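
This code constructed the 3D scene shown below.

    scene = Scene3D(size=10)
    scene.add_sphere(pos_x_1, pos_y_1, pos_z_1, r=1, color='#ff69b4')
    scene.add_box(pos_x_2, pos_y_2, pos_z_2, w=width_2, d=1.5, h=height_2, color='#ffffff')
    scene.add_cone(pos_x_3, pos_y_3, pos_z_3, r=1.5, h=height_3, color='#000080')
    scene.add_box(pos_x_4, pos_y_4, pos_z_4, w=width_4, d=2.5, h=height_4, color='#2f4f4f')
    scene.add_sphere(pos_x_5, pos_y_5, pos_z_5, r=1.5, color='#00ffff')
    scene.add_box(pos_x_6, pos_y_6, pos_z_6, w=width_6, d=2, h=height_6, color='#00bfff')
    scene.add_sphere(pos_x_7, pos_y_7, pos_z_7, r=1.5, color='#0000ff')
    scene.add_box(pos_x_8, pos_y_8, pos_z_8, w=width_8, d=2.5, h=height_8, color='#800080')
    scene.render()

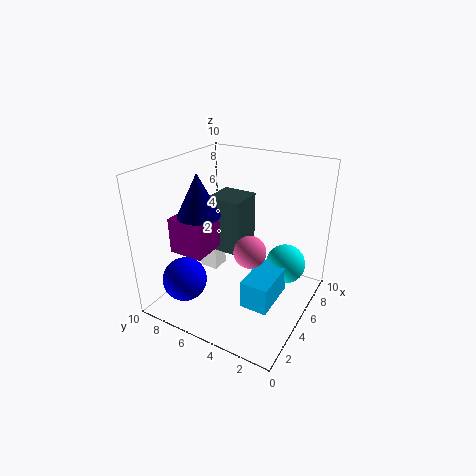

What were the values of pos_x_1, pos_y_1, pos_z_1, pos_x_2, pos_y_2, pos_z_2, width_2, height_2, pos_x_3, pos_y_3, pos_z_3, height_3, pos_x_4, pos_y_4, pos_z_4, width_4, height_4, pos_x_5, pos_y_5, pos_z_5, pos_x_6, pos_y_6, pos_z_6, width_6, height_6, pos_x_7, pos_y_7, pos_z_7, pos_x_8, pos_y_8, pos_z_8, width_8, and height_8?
pos_x_1 = 3, pos_y_1 = 3, pos_z_1 = 5.5, pos_x_2 = 6.5, pos_y_2 = 8, pos_z_2 = 0.5, width_2 = 1.5, height_2 = 2.5, pos_x_3 = 4, pos_y_3 = 7.5, pos_z_3 = 6.5, height_3 = 3, pos_x_4 = 5, pos_y_4 = 5, pos_z_4 = 3.5, width_4 = 2.5, height_4 = 4, pos_x_5 = 8, pos_y_5 = 2.5, pos_z_5 = 2, pos_x_6 = 3.5, pos_y_6 = 2, pos_z_6 = 0.5, width_6 = 3.5, height_6 = 2, pos_x_7 = 2, pos_y_7 = 7.5, pos_z_7 = 2.5, pos_x_8 = 2.5, pos_y_8 = 6.5, pos_z_8 = 4, width_8 = 3, height_8 = 2.5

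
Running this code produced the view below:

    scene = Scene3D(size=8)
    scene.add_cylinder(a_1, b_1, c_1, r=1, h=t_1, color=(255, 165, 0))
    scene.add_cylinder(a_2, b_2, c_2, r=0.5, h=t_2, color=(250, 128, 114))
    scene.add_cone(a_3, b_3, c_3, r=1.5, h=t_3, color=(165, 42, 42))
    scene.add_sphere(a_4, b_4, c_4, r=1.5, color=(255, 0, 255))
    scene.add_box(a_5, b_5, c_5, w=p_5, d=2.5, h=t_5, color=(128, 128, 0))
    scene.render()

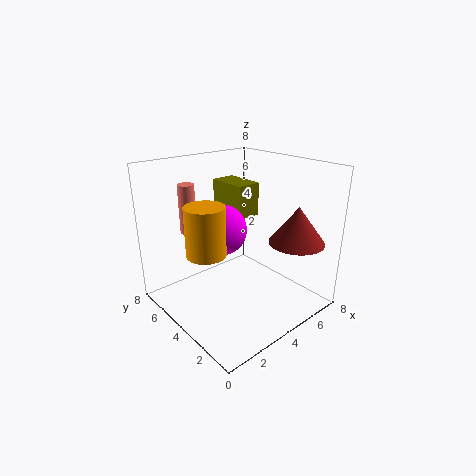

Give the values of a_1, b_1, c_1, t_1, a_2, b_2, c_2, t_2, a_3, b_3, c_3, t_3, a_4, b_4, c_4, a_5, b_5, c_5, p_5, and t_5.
a_1 = 1.5; b_1 = 3.5; c_1 = 4; t_1 = 2.5; a_2 = 3; b_2 = 7.5; c_2 = 3.5; t_2 = 3; a_3 = 6; b_3 = 1.5; c_3 = 4; t_3 = 2; a_4 = 4; b_4 = 5.5; c_4 = 4; a_5 = 5; b_5 = 5; c_5 = 4.5; p_5 = 1.5; t_5 = 2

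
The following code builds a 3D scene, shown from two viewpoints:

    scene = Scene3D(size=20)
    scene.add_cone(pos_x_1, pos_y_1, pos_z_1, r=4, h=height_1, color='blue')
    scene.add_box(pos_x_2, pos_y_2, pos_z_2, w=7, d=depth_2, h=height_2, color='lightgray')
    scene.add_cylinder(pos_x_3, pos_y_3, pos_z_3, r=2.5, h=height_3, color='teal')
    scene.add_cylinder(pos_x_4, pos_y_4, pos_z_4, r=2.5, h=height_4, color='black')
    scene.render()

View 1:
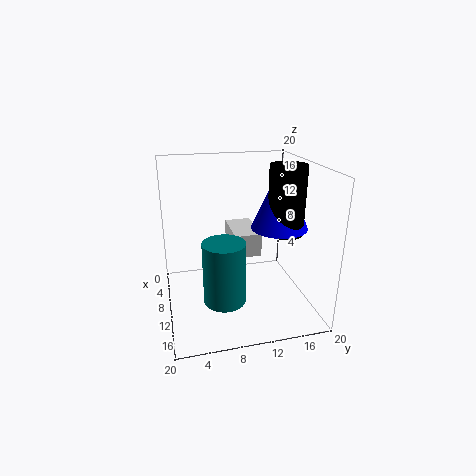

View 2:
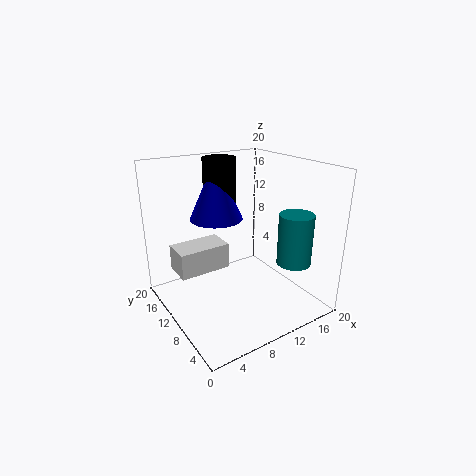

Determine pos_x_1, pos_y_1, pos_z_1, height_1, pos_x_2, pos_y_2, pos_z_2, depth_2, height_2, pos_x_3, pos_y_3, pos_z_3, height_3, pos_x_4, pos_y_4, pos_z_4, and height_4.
pos_x_1 = 10
pos_y_1 = 16
pos_z_1 = 11
height_1 = 9
pos_x_2 = 1.5
pos_y_2 = 10
pos_z_2 = 6
depth_2 = 4
height_2 = 3.5
pos_x_3 = 17.5
pos_y_3 = 6.5
pos_z_3 = 5.5
height_3 = 7.5
pos_x_4 = 11
pos_y_4 = 16.5
pos_z_4 = 10.5
height_4 = 9.5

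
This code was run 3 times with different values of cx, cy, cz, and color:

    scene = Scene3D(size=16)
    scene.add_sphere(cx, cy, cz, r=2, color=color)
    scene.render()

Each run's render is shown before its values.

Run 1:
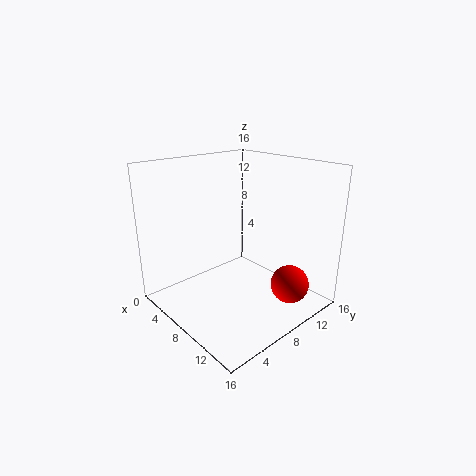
cx = 14
cy = 10
cz = 4
color = 'red'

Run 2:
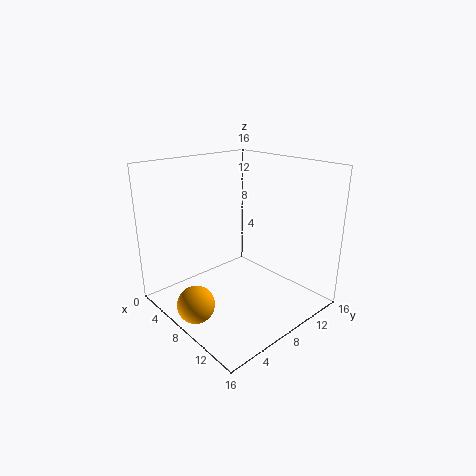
cx = 8
cy = 2
cz = 2
color = 'orange'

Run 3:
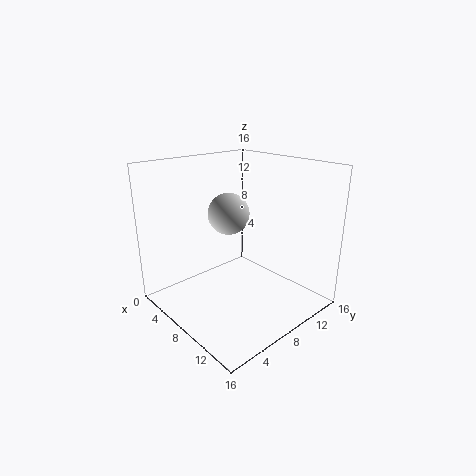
cx = 10
cy = 5
cz = 12
color = 'lightgray'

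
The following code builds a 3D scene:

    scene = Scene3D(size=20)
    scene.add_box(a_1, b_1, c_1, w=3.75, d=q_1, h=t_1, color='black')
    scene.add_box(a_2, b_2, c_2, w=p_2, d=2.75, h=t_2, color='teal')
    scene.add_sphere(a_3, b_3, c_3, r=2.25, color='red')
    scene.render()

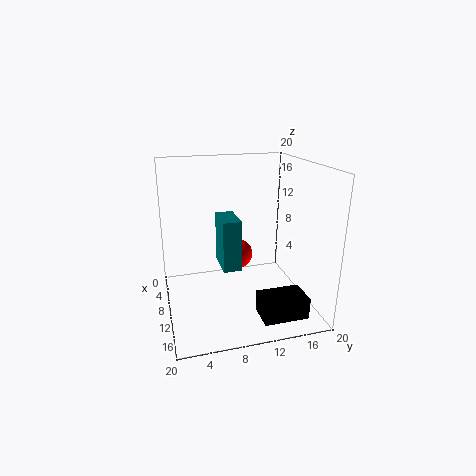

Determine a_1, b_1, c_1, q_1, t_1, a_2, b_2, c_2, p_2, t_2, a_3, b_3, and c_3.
a_1 = 16, b_1 = 10.75, c_1 = 2.25, q_1 = 5.75, t_1 = 2.75, a_2 = 3, b_2 = 8.25, c_2 = 4, p_2 = 5.5, t_2 = 7.75, a_3 = 5.5, b_3 = 11.25, c_3 = 5.5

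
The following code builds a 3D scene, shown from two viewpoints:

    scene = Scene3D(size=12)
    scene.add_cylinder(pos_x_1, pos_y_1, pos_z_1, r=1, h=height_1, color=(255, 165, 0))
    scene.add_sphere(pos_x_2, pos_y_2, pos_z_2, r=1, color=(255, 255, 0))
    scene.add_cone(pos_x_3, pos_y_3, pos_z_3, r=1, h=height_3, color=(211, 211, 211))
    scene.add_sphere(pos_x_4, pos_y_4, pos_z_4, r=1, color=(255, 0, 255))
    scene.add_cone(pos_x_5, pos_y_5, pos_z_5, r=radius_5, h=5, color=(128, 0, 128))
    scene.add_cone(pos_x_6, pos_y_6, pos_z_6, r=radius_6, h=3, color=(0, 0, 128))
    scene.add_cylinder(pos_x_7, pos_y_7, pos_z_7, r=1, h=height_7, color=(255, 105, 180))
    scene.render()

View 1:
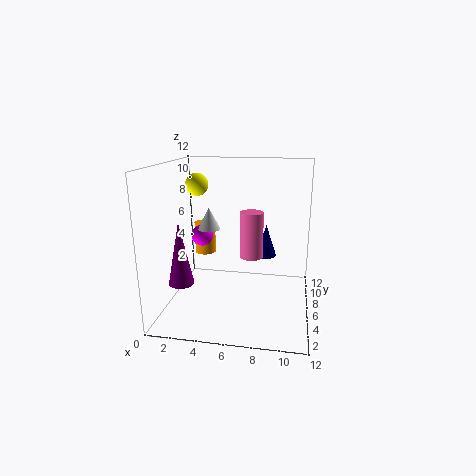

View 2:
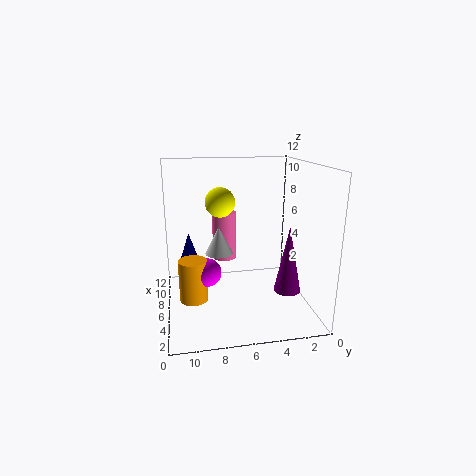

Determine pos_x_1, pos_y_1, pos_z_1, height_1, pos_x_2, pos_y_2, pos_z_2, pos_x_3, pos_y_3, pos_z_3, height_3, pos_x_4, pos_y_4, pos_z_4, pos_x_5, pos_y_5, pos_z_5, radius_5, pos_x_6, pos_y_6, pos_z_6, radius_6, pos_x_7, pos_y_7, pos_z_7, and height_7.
pos_x_1 = 2; pos_y_1 = 10; pos_z_1 = 3; height_1 = 3; pos_x_2 = 2; pos_y_2 = 8; pos_z_2 = 10; pos_x_3 = 3; pos_y_3 = 8; pos_z_3 = 6; height_3 = 2; pos_x_4 = 2; pos_y_4 = 9; pos_z_4 = 5; pos_x_5 = 2; pos_y_5 = 3; pos_z_5 = 3; radius_5 = 1; pos_x_6 = 8; pos_y_6 = 10; pos_z_6 = 3; radius_6 = 1; pos_x_7 = 7; pos_y_7 = 7; pos_z_7 = 4; height_7 = 4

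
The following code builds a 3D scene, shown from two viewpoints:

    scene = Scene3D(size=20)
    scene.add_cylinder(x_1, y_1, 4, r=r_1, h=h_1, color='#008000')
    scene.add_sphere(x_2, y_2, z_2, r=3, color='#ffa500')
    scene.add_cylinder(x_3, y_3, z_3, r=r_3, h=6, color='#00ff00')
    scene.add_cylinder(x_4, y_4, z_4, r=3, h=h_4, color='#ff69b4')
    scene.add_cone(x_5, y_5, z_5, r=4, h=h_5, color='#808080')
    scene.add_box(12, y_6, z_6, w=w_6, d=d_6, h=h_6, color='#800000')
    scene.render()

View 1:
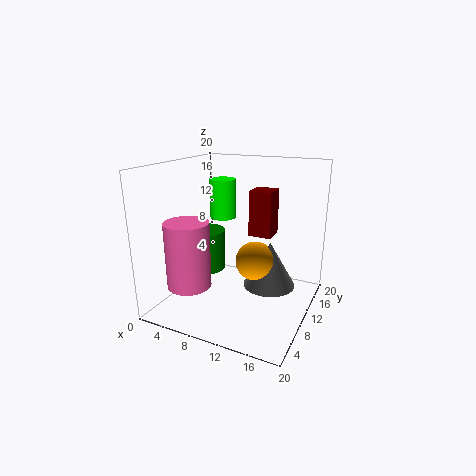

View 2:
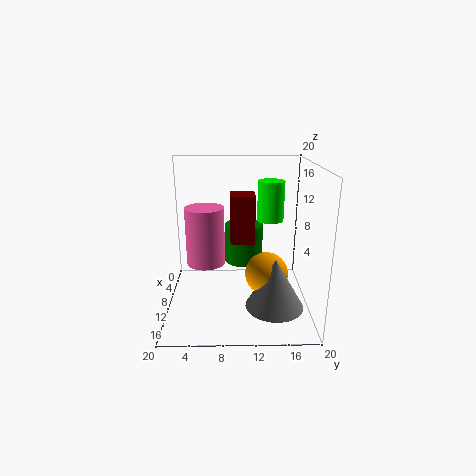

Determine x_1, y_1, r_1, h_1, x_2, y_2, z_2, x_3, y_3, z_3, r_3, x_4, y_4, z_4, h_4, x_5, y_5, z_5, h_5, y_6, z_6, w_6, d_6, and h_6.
x_1 = 4; y_1 = 11; r_1 = 3; h_1 = 6; x_2 = 11; y_2 = 14; z_2 = 5; x_3 = 5; y_3 = 15; z_3 = 11; r_3 = 2; x_4 = 5; y_4 = 5; z_4 = 4; h_4 = 9; x_5 = 13; y_5 = 15; z_5 = 1; h_5 = 7; y_6 = 9; z_6 = 11; w_6 = 3; d_6 = 3; h_6 = 6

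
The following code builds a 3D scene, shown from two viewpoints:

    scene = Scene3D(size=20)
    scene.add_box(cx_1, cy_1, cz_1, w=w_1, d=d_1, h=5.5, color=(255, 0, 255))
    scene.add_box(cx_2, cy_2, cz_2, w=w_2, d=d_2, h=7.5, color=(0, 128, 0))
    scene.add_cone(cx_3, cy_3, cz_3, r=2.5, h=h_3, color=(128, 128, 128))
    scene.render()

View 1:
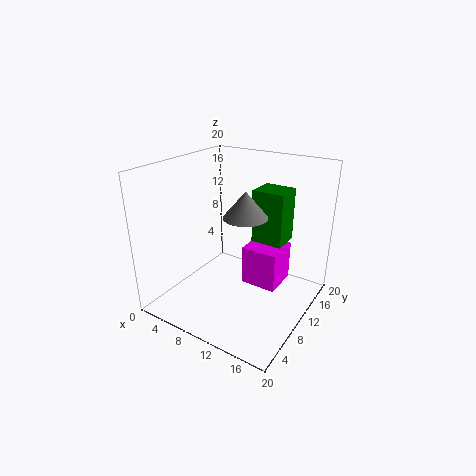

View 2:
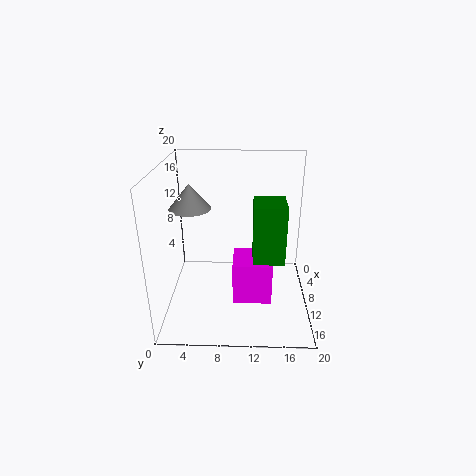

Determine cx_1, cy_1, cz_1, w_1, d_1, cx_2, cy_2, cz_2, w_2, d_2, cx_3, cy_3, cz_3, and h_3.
cx_1 = 11, cy_1 = 9.5, cz_1 = 3.5, w_1 = 5, d_1 = 5, cx_2 = 11, cy_2 = 12, cz_2 = 9, w_2 = 4.5, d_2 = 4, cx_3 = 14.5, cy_3 = 4.5, cz_3 = 16, h_3 = 3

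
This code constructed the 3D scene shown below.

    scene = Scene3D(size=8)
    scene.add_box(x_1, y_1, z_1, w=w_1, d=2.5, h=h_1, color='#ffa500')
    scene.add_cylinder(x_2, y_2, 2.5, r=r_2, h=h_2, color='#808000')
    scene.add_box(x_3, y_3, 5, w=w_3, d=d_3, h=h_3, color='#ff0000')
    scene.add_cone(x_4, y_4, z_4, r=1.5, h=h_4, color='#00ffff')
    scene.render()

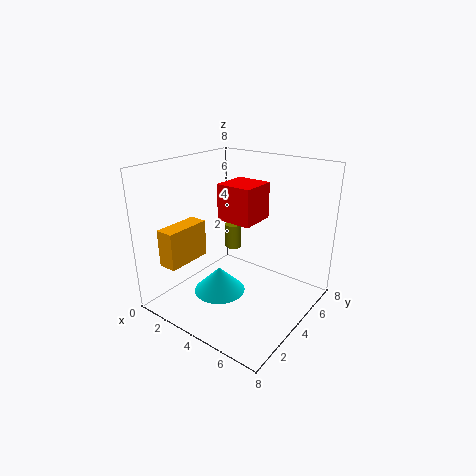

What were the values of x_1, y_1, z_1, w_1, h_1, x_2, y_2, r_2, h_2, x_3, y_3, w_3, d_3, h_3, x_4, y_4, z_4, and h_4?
x_1 = 1.5
y_1 = 0.5
z_1 = 3
w_1 = 1
h_1 = 2
x_2 = 2.5
y_2 = 5.5
r_2 = 0.5
h_2 = 1.5
x_3 = 3
y_3 = 3.5
w_3 = 2
d_3 = 2
h_3 = 2
x_4 = 3
y_4 = 3.5
z_4 = 0.5
h_4 = 1.5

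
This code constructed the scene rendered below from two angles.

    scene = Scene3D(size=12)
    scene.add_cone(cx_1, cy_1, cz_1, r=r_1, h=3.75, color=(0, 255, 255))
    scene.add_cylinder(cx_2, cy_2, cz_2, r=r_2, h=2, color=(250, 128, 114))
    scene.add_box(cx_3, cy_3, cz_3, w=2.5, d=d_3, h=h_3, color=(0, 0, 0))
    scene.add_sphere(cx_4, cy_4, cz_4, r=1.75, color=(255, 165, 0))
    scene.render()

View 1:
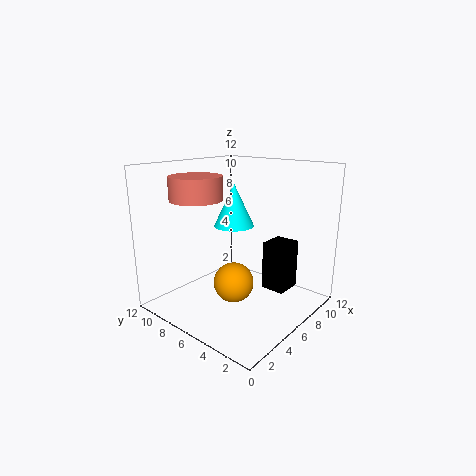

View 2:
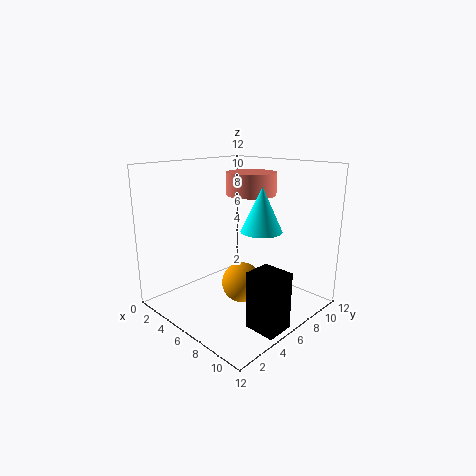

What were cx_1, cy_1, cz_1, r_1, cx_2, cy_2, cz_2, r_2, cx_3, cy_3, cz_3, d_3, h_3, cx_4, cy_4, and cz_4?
cx_1 = 7.25
cy_1 = 7.5
cz_1 = 6.5
r_1 = 1.75
cx_2 = 4.5
cy_2 = 9.25
cz_2 = 9
r_2 = 2.25
cx_3 = 9.25
cy_3 = 3.5
cz_3 = 0.25
d_3 = 2.25
h_3 = 4.5
cx_4 = 6
cy_4 = 6.5
cz_4 = 1.75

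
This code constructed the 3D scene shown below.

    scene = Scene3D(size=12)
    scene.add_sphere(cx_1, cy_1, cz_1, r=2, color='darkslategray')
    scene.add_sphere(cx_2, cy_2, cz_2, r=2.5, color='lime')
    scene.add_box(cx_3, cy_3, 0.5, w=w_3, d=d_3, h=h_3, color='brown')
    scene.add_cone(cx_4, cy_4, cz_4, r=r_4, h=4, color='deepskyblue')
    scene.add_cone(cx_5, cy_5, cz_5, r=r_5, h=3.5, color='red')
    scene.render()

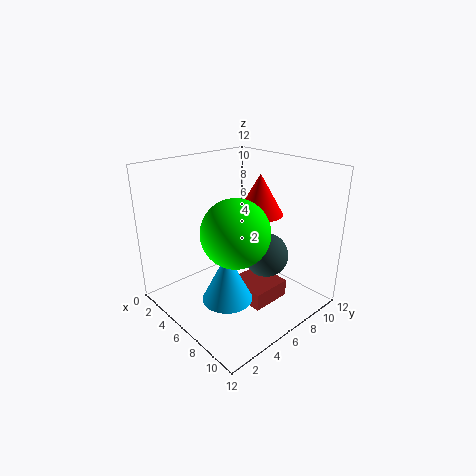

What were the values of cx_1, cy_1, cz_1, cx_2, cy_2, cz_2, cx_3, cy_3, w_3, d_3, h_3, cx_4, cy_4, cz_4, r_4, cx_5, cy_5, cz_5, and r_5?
cx_1 = 6.5; cy_1 = 9; cz_1 = 3.5; cx_2 = 8.5; cy_2 = 3.5; cz_2 = 8; cx_3 = 5.5; cy_3 = 5.5; w_3 = 3.5; d_3 = 3.5; h_3 = 1.5; cx_4 = 7.5; cy_4 = 3.5; cz_4 = 2; r_4 = 2; cx_5 = 6; cy_5 = 8.5; cz_5 = 7.5; r_5 = 2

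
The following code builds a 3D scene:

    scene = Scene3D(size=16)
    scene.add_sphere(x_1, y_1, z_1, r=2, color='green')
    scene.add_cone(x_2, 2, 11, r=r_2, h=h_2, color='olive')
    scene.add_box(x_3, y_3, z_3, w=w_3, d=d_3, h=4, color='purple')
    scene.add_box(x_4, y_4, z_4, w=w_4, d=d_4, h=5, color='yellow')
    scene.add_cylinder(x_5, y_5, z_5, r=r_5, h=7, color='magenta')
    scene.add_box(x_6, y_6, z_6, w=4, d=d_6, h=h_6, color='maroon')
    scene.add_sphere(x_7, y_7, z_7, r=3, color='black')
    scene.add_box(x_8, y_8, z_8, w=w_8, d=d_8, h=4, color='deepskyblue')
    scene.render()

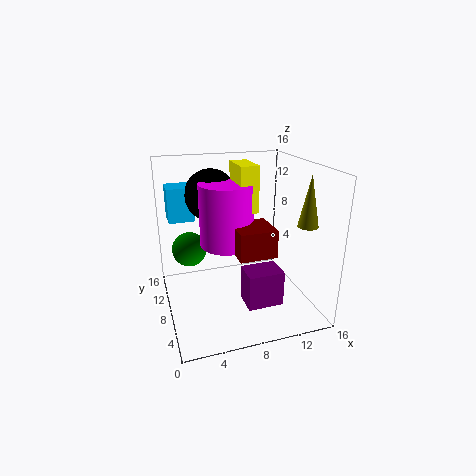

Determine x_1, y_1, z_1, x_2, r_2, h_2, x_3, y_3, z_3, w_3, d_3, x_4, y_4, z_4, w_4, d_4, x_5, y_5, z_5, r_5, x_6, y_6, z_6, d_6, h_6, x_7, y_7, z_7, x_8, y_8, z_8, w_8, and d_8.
x_1 = 3, y_1 = 11, z_1 = 6, x_2 = 13, r_2 = 1, h_2 = 5, x_3 = 8, y_3 = 4, z_3 = 1, w_3 = 4, d_3 = 3, x_4 = 8, y_4 = 7, z_4 = 11, w_4 = 2, d_4 = 4, x_5 = 7, y_5 = 9, z_5 = 7, r_5 = 3, x_6 = 7, y_6 = 4, z_6 = 7, d_6 = 4, h_6 = 3, x_7 = 6, y_7 = 12, z_7 = 12, x_8 = 1, y_8 = 12, z_8 = 9, w_8 = 3, d_8 = 3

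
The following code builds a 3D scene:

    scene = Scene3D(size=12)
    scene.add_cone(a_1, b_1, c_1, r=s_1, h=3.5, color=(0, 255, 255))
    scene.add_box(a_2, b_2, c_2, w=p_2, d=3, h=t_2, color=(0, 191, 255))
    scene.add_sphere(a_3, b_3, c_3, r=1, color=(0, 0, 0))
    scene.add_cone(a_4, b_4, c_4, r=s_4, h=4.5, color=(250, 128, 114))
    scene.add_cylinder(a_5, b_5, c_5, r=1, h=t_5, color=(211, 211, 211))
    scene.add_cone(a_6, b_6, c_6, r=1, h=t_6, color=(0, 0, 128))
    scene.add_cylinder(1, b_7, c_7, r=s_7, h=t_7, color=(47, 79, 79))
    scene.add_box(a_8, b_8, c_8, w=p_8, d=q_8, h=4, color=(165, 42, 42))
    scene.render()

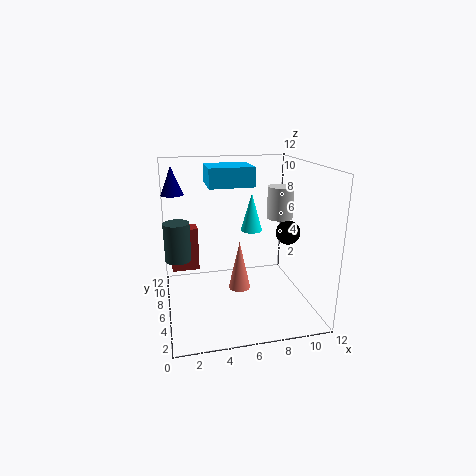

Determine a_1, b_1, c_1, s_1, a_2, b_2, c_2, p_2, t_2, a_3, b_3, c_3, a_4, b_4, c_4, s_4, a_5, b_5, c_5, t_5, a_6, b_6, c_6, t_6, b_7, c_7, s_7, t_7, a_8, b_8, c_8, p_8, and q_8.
a_1 = 8, b_1 = 9, c_1 = 5.5, s_1 = 1, a_2 = 3.5, b_2 = 4.5, c_2 = 10.5, p_2 = 3.5, t_2 = 1.5, a_3 = 10, b_3 = 5, c_3 = 6.5, a_4 = 6.5, b_4 = 7.5, c_4 = 0.5, s_4 = 1, a_5 = 9, b_5 = 4.5, c_5 = 8, t_5 = 2.5, a_6 = 1, b_6 = 10, c_6 = 9, t_6 = 2.5, b_7 = 5, c_7 = 5, s_7 = 1, t_7 = 3, a_8 = 0.5, b_8 = 9, c_8 = 2, p_8 = 2.5, q_8 = 1.5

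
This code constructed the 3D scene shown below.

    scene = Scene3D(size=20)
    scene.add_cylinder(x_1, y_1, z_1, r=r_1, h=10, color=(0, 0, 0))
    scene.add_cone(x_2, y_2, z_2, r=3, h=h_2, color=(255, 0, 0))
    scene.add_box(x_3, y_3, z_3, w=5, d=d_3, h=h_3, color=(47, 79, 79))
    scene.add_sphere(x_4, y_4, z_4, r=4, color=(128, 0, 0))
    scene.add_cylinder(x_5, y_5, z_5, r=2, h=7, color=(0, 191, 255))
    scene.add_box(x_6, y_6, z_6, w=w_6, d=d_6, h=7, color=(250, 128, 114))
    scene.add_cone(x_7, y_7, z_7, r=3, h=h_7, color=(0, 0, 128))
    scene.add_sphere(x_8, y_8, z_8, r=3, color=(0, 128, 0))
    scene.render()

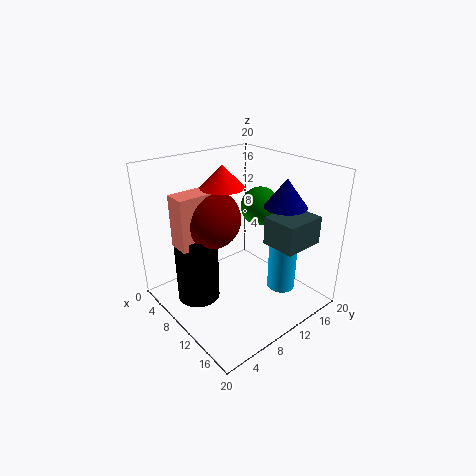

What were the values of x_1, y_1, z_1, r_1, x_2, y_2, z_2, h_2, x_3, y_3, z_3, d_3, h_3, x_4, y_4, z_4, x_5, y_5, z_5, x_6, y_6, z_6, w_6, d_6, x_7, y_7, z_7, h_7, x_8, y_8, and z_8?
x_1 = 7; y_1 = 5; z_1 = 1; r_1 = 3; x_2 = 8; y_2 = 9; z_2 = 17; h_2 = 3; x_3 = 12; y_3 = 13; z_3 = 9; d_3 = 6; h_3 = 4; x_4 = 8; y_4 = 7; z_4 = 13; x_5 = 14; y_5 = 15; z_5 = 2; x_6 = 6; y_6 = 2; z_6 = 10; w_6 = 3; d_6 = 6; x_7 = 13; y_7 = 16; z_7 = 14; h_7 = 4; x_8 = 7; y_8 = 17; z_8 = 12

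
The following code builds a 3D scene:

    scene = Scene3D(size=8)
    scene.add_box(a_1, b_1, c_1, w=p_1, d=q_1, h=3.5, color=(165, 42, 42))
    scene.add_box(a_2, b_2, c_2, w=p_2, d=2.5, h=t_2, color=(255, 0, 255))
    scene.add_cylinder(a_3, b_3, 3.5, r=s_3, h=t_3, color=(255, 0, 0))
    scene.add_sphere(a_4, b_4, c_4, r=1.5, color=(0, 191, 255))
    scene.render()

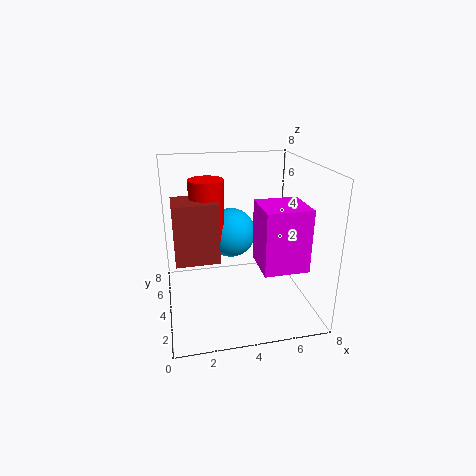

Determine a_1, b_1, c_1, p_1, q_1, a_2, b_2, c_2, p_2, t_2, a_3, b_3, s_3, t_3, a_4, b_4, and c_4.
a_1 = 0.5
b_1 = 4
c_1 = 2.5
p_1 = 2.5
q_1 = 2
a_2 = 5
b_2 = 2
c_2 = 2.5
p_2 = 2.5
t_2 = 3.5
a_3 = 2.5
b_3 = 5.5
s_3 = 1
t_3 = 3.5
a_4 = 4
b_4 = 6
c_4 = 3.5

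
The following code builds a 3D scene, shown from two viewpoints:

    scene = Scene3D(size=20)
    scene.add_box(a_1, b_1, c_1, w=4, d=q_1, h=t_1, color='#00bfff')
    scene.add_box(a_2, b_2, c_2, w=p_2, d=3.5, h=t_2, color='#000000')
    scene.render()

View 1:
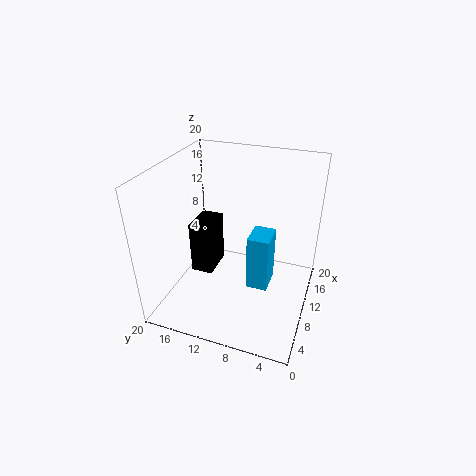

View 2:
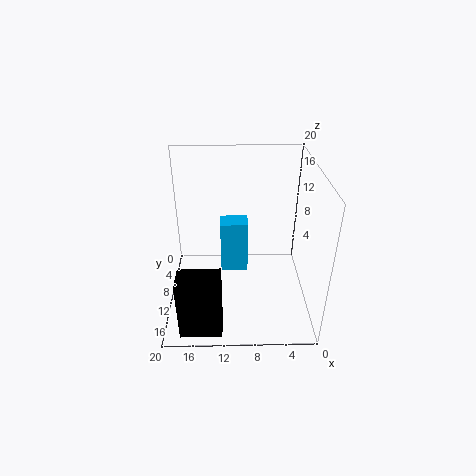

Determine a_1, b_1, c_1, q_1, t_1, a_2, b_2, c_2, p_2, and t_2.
a_1 = 8.5
b_1 = 5.25
c_1 = 3
q_1 = 3
t_1 = 8
a_2 = 12.25
b_2 = 15.5
c_2 = 0.5
p_2 = 5.5
t_2 = 8.5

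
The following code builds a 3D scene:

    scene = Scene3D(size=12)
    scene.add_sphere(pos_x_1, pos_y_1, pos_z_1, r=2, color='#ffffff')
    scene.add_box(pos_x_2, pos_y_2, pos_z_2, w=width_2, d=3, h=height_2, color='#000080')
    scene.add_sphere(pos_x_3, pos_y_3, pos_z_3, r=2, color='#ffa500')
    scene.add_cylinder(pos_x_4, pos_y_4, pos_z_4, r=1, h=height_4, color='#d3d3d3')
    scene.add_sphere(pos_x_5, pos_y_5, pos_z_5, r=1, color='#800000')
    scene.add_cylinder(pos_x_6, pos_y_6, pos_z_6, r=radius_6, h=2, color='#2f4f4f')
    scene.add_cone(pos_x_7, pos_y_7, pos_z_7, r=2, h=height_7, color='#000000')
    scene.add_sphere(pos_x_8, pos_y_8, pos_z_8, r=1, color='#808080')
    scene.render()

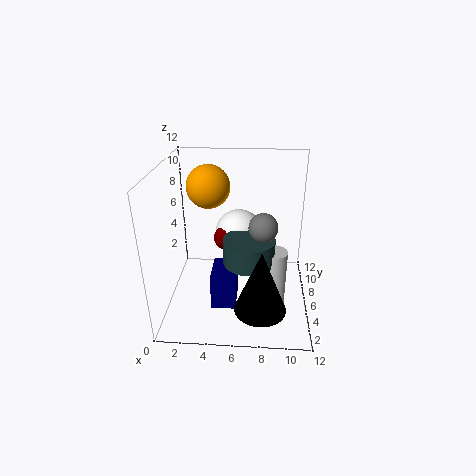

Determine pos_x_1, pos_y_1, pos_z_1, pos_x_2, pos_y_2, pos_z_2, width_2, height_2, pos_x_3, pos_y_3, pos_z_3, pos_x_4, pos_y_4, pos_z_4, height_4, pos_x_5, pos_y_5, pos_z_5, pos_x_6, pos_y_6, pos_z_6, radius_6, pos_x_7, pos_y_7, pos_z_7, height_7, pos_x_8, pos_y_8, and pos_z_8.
pos_x_1 = 6
pos_y_1 = 7
pos_z_1 = 6
pos_x_2 = 4
pos_y_2 = 3
pos_z_2 = 1
width_2 = 2
height_2 = 3
pos_x_3 = 3
pos_y_3 = 10
pos_z_3 = 9
pos_x_4 = 9
pos_y_4 = 4
pos_z_4 = 1
height_4 = 5
pos_x_5 = 5
pos_y_5 = 6
pos_z_5 = 6
pos_x_6 = 7
pos_y_6 = 4
pos_z_6 = 5
radius_6 = 2
pos_x_7 = 8
pos_y_7 = 2
pos_z_7 = 2
height_7 = 5
pos_x_8 = 8
pos_y_8 = 2
pos_z_8 = 9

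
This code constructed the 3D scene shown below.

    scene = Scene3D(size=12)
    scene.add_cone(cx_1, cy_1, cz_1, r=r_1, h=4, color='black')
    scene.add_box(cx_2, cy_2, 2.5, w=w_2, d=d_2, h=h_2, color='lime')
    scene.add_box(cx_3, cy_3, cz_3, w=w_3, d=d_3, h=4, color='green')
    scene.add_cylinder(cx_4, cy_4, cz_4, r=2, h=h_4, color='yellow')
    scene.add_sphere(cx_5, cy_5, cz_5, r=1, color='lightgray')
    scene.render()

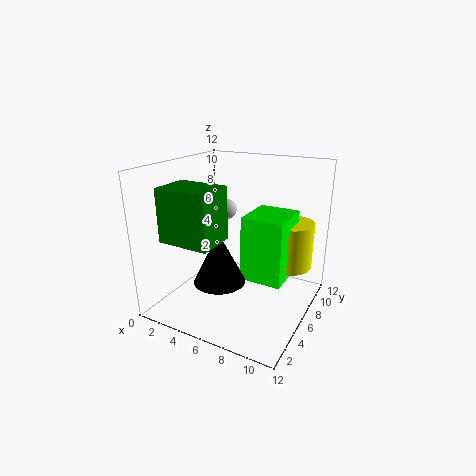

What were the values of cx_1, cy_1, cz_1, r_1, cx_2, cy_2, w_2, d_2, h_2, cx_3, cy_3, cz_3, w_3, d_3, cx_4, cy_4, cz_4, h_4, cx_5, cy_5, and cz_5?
cx_1 = 6, cy_1 = 3, cz_1 = 3.5, r_1 = 2, cx_2 = 6.5, cy_2 = 5.5, w_2 = 3.5, d_2 = 4, h_2 = 5.5, cx_3 = 2.5, cy_3 = 0.5, cz_3 = 7, w_3 = 4, d_3 = 3, cx_4 = 9.5, cy_4 = 9, cz_4 = 3, h_4 = 4, cx_5 = 2, cy_5 = 11, cz_5 = 6.5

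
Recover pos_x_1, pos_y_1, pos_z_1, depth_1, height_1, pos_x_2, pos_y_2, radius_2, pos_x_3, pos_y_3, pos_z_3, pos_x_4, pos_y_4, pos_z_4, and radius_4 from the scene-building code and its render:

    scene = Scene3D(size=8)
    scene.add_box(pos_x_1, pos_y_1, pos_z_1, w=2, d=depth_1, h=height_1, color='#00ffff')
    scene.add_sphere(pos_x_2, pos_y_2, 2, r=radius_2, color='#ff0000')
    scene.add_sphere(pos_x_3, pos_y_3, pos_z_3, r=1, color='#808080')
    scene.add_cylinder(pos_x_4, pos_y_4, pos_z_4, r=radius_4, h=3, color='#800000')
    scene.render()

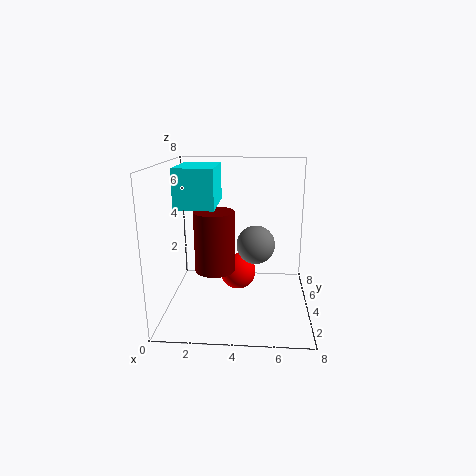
pos_x_1 = 1
pos_y_1 = 2
pos_z_1 = 6
depth_1 = 3
height_1 = 2
pos_x_2 = 4
pos_y_2 = 4
radius_2 = 1
pos_x_3 = 5
pos_y_3 = 3
pos_z_3 = 4
pos_x_4 = 3
pos_y_4 = 2
pos_z_4 = 3
radius_4 = 1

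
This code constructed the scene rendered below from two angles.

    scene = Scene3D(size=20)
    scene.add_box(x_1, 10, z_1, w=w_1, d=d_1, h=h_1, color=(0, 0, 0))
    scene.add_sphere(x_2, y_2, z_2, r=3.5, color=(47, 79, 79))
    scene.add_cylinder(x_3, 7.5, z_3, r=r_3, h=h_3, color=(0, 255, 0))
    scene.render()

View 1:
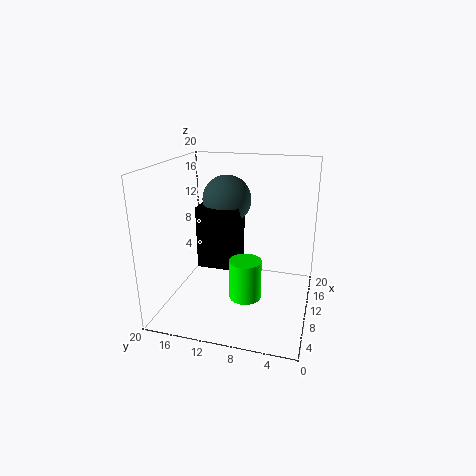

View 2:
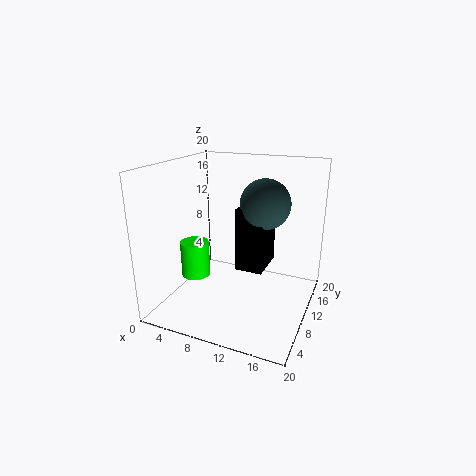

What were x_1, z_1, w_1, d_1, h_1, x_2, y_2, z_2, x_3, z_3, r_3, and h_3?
x_1 = 9.5
z_1 = 5
w_1 = 4
d_1 = 6
h_1 = 9
x_2 = 13
y_2 = 12.5
z_2 = 14.5
x_3 = 4.5
z_3 = 4.5
r_3 = 2
h_3 = 5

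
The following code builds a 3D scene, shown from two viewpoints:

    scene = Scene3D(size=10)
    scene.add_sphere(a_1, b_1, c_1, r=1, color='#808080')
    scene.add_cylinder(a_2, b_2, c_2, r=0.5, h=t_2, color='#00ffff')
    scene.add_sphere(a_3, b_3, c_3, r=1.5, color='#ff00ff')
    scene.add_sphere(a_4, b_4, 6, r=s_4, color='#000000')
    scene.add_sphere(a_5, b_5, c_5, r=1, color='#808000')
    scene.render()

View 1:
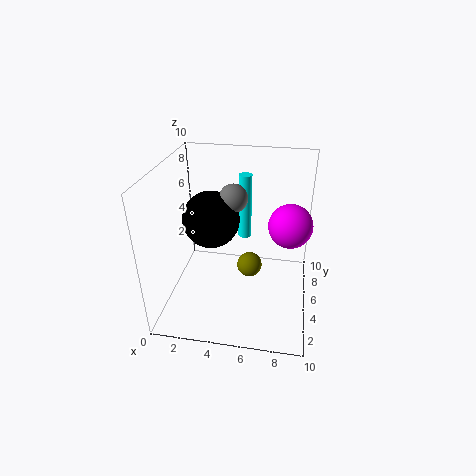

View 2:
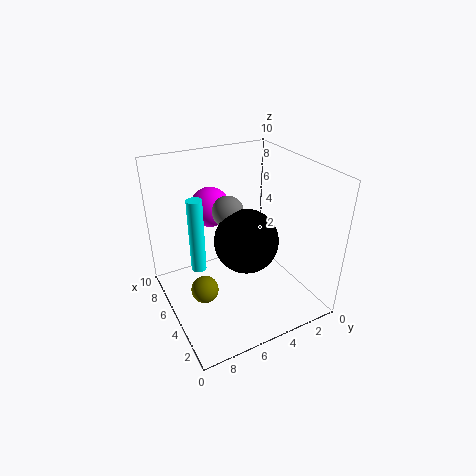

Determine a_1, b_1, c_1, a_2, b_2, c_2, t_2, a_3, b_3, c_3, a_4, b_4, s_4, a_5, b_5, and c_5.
a_1 = 4.5; b_1 = 6; c_1 = 7.5; a_2 = 5; b_2 = 8; c_2 = 3.5; t_2 = 5; a_3 = 8.5; b_3 = 5.5; c_3 = 6; a_4 = 3; b_4 = 5.5; s_4 = 2; a_5 = 5.5; b_5 = 7.5; c_5 = 1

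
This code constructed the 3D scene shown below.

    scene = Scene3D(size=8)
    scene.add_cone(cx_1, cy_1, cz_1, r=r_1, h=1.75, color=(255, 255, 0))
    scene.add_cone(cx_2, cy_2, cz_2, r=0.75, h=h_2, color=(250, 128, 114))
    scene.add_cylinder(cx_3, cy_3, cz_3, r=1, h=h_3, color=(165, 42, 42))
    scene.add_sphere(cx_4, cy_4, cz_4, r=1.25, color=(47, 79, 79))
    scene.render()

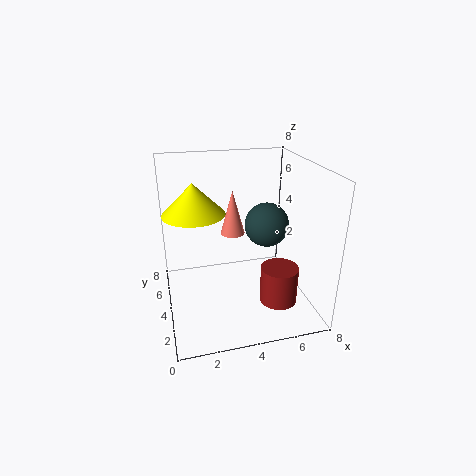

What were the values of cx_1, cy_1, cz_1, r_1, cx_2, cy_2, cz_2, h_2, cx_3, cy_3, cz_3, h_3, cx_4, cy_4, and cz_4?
cx_1 = 1.75
cy_1 = 5
cz_1 = 5.25
r_1 = 1.75
cx_2 = 4.25
cy_2 = 6.25
cz_2 = 3.25
h_2 = 2.75
cx_3 = 5.75
cy_3 = 2
cz_3 = 1
h_3 = 2
cx_4 = 5.75
cy_4 = 4.25
cz_4 = 4.5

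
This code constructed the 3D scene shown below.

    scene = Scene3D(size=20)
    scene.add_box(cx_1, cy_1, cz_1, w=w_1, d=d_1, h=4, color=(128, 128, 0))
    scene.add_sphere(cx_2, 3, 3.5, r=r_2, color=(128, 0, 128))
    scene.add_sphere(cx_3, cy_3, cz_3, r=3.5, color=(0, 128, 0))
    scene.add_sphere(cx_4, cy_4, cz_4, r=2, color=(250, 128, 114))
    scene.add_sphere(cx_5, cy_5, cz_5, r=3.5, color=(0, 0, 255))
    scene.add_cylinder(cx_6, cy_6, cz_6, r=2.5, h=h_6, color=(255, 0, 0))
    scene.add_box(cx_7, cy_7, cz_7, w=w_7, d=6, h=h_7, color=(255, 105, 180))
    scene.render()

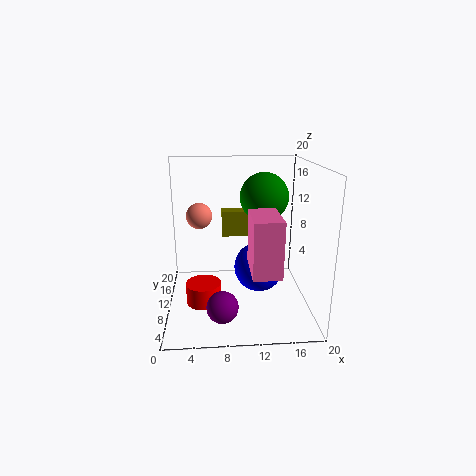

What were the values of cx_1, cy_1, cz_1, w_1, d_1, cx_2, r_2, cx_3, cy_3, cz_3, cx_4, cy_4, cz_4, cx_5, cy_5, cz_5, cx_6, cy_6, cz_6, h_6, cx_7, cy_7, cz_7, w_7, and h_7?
cx_1 = 8
cy_1 = 16
cz_1 = 8
w_1 = 6
d_1 = 2.5
cx_2 = 7.5
r_2 = 2
cx_3 = 14
cy_3 = 13
cz_3 = 15
cx_4 = 4.5
cy_4 = 16
cz_4 = 11.5
cx_5 = 13
cy_5 = 10
cz_5 = 5.5
cx_6 = 5
cy_6 = 9.5
cz_6 = 0.5
h_6 = 3
cx_7 = 11
cy_7 = 1
cz_7 = 8
w_7 = 3.5
h_7 = 7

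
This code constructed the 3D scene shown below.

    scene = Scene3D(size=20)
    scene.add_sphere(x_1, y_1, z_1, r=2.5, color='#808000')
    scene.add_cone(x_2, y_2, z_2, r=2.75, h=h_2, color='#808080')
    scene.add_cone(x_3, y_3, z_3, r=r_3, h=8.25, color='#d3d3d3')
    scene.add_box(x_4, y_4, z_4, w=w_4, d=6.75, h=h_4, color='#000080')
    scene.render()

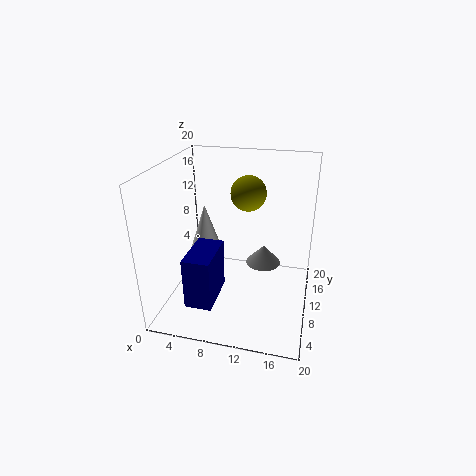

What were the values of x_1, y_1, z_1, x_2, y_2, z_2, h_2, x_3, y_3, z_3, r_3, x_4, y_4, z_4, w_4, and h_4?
x_1 = 10.75
y_1 = 13
z_1 = 15.5
x_2 = 12.75
y_2 = 15.75
z_2 = 3
h_2 = 3
x_3 = 4.25
y_3 = 12.75
z_3 = 5
r_3 = 2.75
x_4 = 4
y_4 = 3.75
z_4 = 1.75
w_4 = 3.75
h_4 = 7.25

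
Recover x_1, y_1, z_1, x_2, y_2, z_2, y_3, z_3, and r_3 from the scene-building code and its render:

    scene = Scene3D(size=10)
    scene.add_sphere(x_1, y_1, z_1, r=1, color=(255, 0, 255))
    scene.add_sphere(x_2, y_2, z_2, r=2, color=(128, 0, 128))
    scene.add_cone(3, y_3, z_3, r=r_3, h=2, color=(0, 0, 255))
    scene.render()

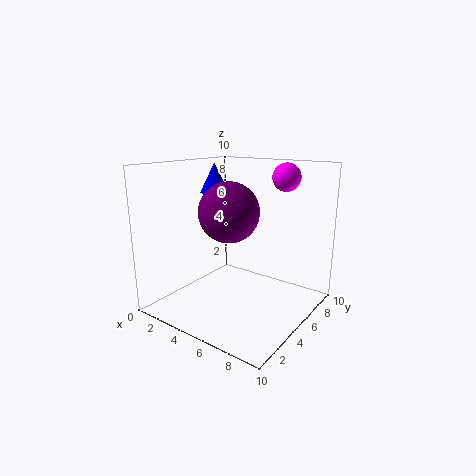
x_1 = 7; y_1 = 8; z_1 = 9; x_2 = 5; y_2 = 4; z_2 = 7; y_3 = 5; z_3 = 8; r_3 = 1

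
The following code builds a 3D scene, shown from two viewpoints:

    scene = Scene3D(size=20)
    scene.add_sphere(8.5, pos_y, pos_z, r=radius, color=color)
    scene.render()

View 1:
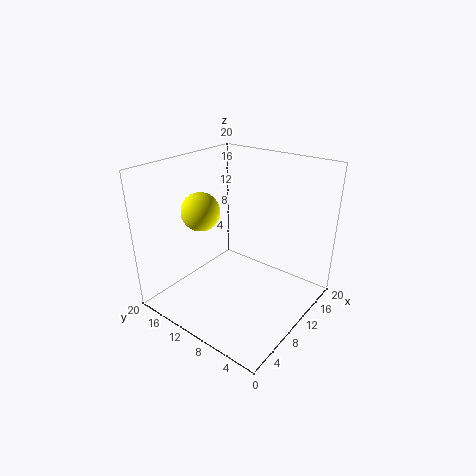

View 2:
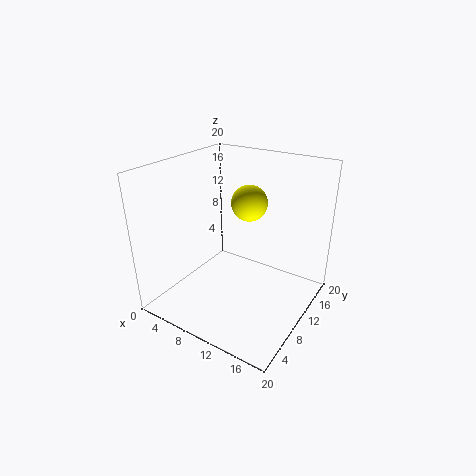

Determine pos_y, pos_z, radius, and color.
pos_y = 15.5
pos_z = 13
radius = 2.75
color = 'yellow'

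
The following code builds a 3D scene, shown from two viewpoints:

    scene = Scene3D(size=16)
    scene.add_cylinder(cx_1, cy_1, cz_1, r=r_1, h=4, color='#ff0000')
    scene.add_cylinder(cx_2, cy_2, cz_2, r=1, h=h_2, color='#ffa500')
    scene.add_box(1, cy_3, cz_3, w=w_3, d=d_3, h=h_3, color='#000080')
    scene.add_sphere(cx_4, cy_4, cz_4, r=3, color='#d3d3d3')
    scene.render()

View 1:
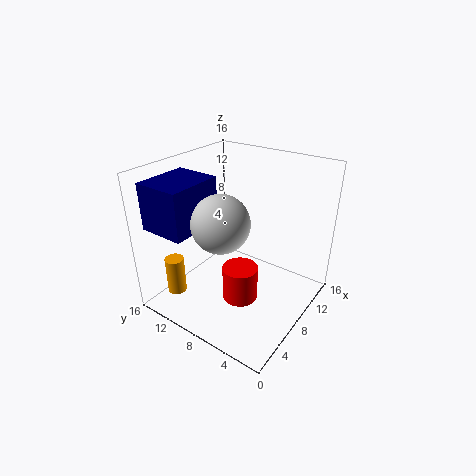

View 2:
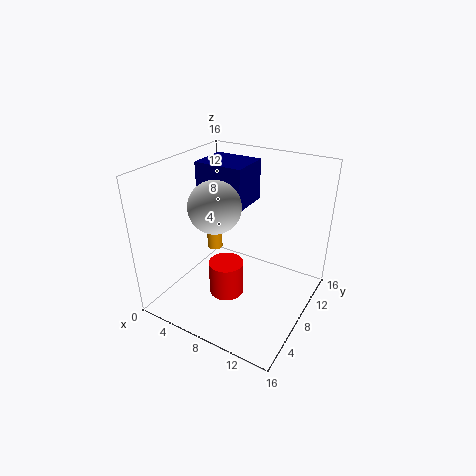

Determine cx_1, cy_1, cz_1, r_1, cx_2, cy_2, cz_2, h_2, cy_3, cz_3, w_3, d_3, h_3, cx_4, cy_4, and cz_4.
cx_1 = 7, cy_1 = 7, cz_1 = 1, r_1 = 2, cx_2 = 2, cy_2 = 12, cz_2 = 3, h_2 = 4, cy_3 = 10, cz_3 = 10, w_3 = 6, d_3 = 5, h_3 = 5, cx_4 = 5, cy_4 = 8, cz_4 = 11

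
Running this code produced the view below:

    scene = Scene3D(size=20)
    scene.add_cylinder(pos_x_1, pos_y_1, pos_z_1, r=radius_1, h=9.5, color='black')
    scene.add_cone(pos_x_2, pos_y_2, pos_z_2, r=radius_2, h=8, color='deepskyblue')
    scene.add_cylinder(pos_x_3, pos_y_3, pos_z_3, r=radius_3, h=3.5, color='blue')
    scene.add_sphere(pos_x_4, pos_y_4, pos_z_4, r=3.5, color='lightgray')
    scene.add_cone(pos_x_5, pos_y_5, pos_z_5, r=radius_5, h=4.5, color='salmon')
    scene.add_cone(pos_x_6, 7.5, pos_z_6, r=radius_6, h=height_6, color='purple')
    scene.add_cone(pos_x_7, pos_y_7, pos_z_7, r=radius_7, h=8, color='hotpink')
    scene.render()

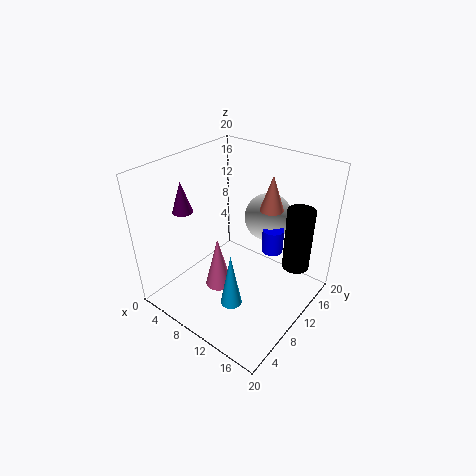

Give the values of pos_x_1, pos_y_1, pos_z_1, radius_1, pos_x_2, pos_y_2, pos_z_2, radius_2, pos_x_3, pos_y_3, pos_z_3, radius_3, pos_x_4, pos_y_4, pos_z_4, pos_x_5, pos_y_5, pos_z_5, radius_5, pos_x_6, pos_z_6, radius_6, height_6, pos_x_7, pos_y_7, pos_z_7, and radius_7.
pos_x_1 = 16, pos_y_1 = 16.5, pos_z_1 = 4, radius_1 = 2, pos_x_2 = 11.5, pos_y_2 = 6.5, pos_z_2 = 1.5, radius_2 = 1.5, pos_x_3 = 13.5, pos_y_3 = 13.5, pos_z_3 = 7.5, radius_3 = 1.5, pos_x_4 = 11, pos_y_4 = 16, pos_z_4 = 11, pos_x_5 = 14.5, pos_y_5 = 11, pos_z_5 = 15.5, radius_5 = 1.5, pos_x_6 = 2, pos_z_6 = 12.5, radius_6 = 1.5, height_6 = 4.5, pos_x_7 = 7, pos_y_7 = 9, pos_z_7 = 1, radius_7 = 2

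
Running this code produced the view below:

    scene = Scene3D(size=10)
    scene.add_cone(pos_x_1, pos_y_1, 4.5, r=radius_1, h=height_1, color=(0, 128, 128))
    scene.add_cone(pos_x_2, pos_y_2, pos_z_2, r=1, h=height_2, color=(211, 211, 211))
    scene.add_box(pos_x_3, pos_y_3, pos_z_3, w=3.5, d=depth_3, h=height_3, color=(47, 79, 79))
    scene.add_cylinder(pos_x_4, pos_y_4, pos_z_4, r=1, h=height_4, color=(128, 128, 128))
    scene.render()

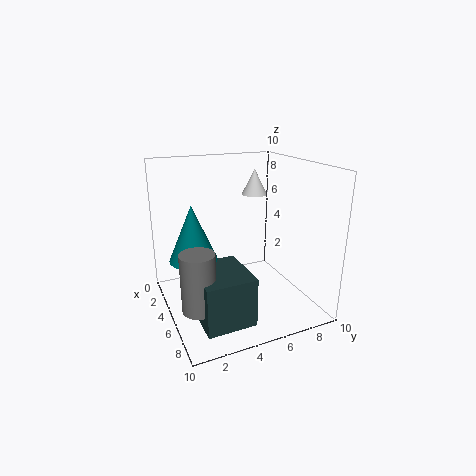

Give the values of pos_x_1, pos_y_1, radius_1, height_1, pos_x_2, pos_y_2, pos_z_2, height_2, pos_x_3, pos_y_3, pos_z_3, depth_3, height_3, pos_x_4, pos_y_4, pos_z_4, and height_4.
pos_x_1 = 6, pos_y_1 = 1.5, radius_1 = 1.5, height_1 = 3.5, pos_x_2 = 1.5, pos_y_2 = 8, pos_z_2 = 7, height_2 = 2, pos_x_3 = 6.5, pos_y_3 = 1, pos_z_3 = 1.5, depth_3 = 3, height_3 = 3, pos_x_4 = 8.5, pos_y_4 = 1, pos_z_4 = 2.5, height_4 = 3.5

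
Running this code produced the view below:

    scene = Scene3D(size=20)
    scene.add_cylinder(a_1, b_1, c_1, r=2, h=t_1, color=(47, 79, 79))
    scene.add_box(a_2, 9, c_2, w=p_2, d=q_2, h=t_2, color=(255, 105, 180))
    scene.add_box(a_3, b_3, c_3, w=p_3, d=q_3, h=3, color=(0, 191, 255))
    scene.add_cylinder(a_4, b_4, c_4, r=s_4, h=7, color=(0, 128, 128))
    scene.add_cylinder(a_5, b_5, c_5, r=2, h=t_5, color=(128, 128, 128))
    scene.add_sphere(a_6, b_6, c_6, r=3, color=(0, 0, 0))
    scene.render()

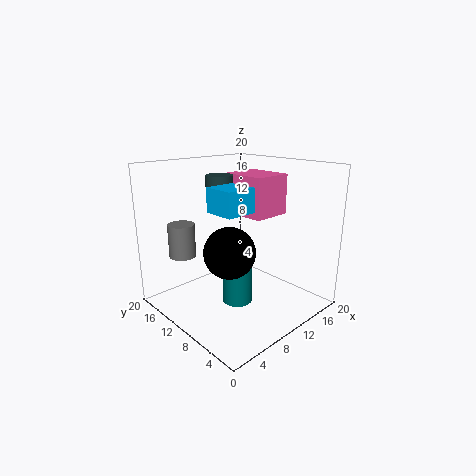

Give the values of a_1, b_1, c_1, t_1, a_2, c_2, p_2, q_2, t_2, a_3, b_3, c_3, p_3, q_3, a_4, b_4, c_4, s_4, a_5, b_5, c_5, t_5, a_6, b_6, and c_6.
a_1 = 11
b_1 = 15
c_1 = 14
t_1 = 4
a_2 = 13
c_2 = 12
p_2 = 6
q_2 = 7
t_2 = 6
a_3 = 4
b_3 = 5
c_3 = 15
p_3 = 4
q_3 = 4
a_4 = 8
b_4 = 8
c_4 = 2
s_4 = 2
a_5 = 6
b_5 = 18
c_5 = 6
t_5 = 5
a_6 = 4
b_6 = 5
c_6 = 11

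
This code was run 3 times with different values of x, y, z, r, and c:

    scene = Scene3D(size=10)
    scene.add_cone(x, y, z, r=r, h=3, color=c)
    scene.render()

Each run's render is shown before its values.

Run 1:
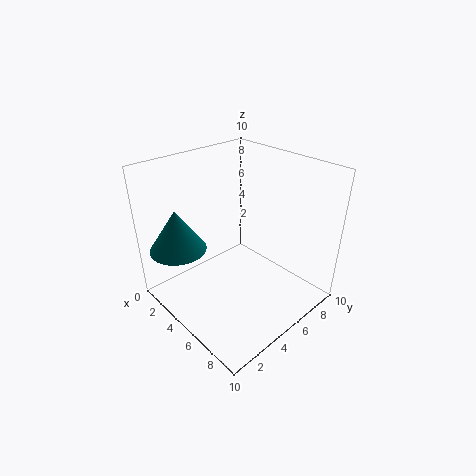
x = 2, y = 2, z = 4, r = 2, c = 'teal'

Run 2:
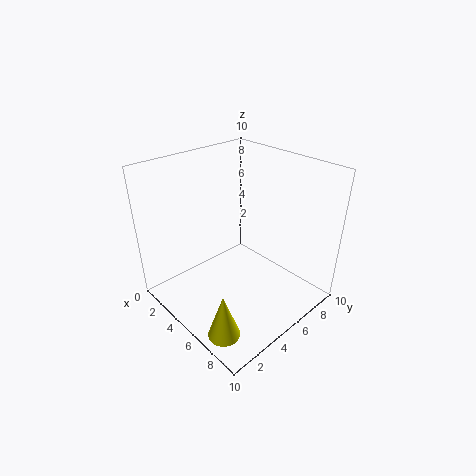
x = 8, y = 1, z = 1, r = 1, c = 'yellow'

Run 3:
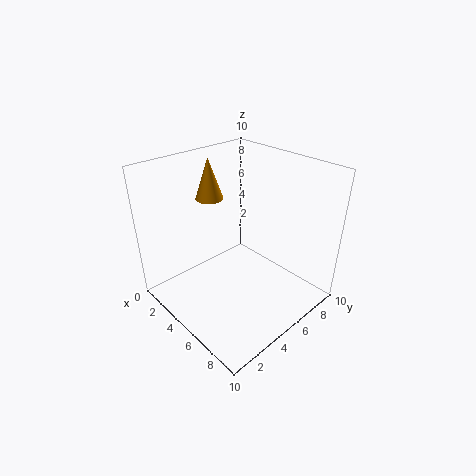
x = 2, y = 5, z = 7, r = 1, c = 'orange'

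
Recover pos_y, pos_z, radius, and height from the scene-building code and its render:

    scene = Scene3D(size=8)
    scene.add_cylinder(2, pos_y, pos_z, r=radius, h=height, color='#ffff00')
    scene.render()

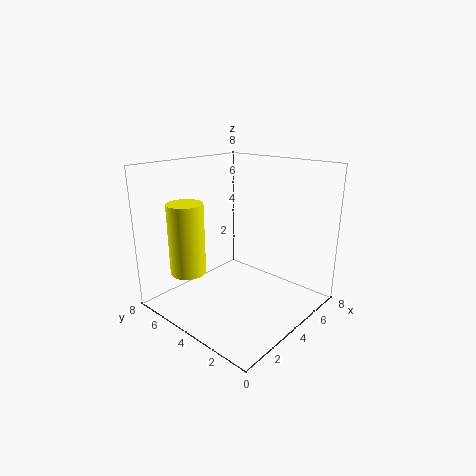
pos_y = 6
pos_z = 2
radius = 1
height = 4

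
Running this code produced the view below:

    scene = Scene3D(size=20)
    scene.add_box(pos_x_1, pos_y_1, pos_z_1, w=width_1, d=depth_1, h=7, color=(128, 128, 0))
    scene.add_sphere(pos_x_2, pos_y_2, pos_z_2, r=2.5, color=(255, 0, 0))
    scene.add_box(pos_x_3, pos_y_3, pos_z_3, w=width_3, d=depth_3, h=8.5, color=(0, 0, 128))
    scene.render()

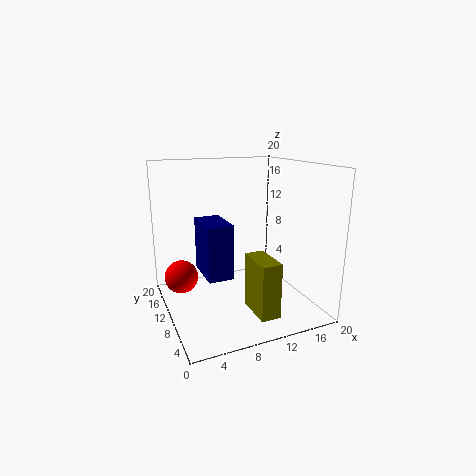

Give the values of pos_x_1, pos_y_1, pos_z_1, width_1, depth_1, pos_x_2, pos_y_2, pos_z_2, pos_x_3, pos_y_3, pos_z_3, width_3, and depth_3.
pos_x_1 = 9
pos_y_1 = 0.5
pos_z_1 = 2.5
width_1 = 2.5
depth_1 = 5
pos_x_2 = 3
pos_y_2 = 15.5
pos_z_2 = 3
pos_x_3 = 6.5
pos_y_3 = 12.5
pos_z_3 = 2.5
width_3 = 4
depth_3 = 7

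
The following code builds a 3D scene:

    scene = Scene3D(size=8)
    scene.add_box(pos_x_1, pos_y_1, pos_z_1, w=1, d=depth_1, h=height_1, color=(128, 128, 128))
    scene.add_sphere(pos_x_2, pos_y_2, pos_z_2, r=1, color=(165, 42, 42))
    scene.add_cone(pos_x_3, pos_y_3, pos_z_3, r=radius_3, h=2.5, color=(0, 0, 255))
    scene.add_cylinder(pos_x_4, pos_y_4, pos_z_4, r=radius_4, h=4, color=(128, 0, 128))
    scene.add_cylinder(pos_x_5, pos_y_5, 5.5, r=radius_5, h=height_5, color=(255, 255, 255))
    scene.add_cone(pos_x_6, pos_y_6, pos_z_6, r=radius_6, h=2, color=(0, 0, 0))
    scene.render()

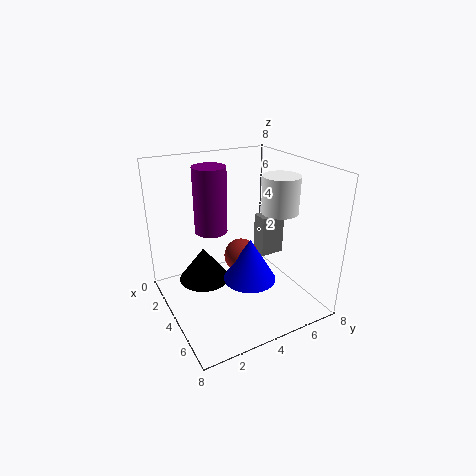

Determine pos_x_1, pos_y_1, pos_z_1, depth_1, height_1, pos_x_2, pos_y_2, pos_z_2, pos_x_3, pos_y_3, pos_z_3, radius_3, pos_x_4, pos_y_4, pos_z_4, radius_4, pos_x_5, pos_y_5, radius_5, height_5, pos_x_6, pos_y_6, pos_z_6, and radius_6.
pos_x_1 = 2.5; pos_y_1 = 6; pos_z_1 = 2; depth_1 = 1.5; height_1 = 2.5; pos_x_2 = 3.5; pos_y_2 = 4.5; pos_z_2 = 2.5; pos_x_3 = 4.5; pos_y_3 = 4.5; pos_z_3 = 1.5; radius_3 = 1.5; pos_x_4 = 1.5; pos_y_4 = 3.5; pos_z_4 = 3.5; radius_4 = 1; pos_x_5 = 5; pos_y_5 = 6; radius_5 = 1; height_5 = 2; pos_x_6 = 2.5; pos_y_6 = 2.5; pos_z_6 = 1; radius_6 = 1.5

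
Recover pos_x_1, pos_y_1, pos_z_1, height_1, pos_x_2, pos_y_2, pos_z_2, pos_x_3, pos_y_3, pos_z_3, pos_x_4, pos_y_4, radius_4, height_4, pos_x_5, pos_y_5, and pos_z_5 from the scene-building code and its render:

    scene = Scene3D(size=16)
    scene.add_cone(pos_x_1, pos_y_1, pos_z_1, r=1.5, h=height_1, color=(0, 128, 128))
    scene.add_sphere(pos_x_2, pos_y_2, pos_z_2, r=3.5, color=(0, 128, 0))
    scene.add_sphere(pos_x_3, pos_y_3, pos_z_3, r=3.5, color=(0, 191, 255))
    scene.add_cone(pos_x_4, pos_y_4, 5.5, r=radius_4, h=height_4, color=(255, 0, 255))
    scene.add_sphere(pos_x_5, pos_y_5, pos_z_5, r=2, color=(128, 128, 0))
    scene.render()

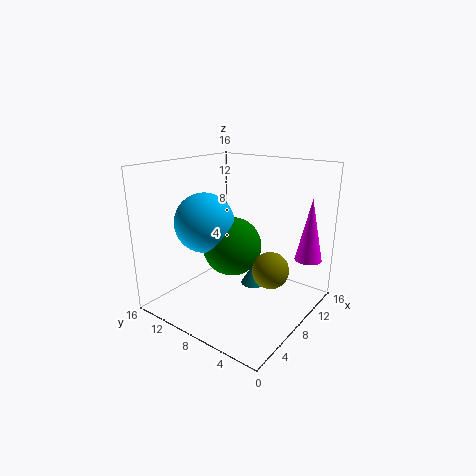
pos_x_1 = 10.5; pos_y_1 = 7.5; pos_z_1 = 1.5; height_1 = 2.5; pos_x_2 = 9.5; pos_y_2 = 10; pos_z_2 = 6; pos_x_3 = 7.5; pos_y_3 = 12.5; pos_z_3 = 9; pos_x_4 = 12.5; pos_y_4 = 1.5; radius_4 = 1.5; height_4 = 7; pos_x_5 = 8.5; pos_y_5 = 4; pos_z_5 = 5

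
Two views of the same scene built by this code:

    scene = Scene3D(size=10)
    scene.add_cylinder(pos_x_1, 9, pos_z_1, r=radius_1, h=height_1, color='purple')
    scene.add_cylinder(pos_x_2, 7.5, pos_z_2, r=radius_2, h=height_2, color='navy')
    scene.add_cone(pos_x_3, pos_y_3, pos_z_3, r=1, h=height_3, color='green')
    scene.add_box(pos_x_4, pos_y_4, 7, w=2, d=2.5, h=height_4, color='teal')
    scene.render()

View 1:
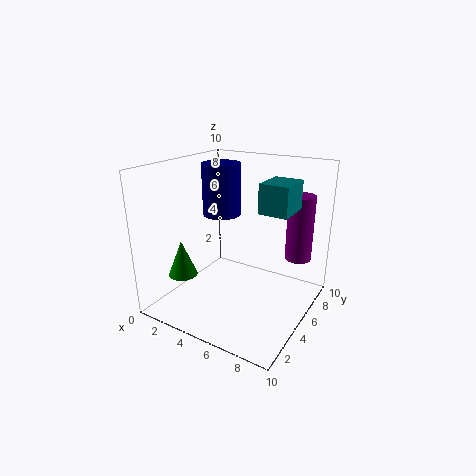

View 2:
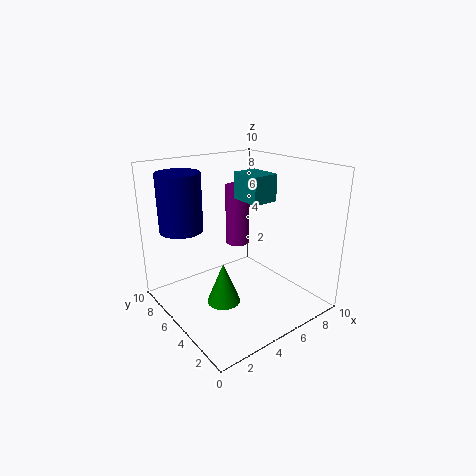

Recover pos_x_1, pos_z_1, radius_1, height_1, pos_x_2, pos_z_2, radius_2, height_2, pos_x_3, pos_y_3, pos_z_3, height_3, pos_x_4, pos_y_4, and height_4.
pos_x_1 = 8, pos_z_1 = 2.5, radius_1 = 1, height_1 = 5, pos_x_2 = 2, pos_z_2 = 5.5, radius_2 = 1.5, height_2 = 4, pos_x_3 = 2, pos_y_3 = 2.5, pos_z_3 = 2.5, height_3 = 2.5, pos_x_4 = 6.5, pos_y_4 = 5, height_4 = 2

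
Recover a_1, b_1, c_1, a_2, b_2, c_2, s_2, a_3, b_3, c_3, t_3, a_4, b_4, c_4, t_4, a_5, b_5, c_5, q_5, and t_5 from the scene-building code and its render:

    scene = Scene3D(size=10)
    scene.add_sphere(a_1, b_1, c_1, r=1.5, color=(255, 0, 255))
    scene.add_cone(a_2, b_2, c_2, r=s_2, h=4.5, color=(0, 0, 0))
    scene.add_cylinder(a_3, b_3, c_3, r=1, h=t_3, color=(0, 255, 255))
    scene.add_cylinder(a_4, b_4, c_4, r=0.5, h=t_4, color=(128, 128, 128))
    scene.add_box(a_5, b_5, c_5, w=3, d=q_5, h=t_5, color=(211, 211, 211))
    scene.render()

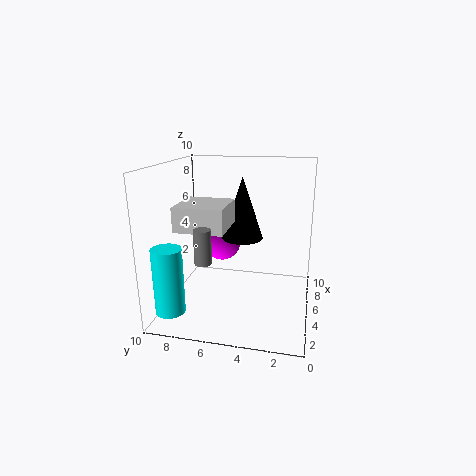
a_1 = 8, b_1 = 7, c_1 = 3.5, a_2 = 6.5, b_2 = 5, c_2 = 4.5, s_2 = 1.5, a_3 = 2, b_3 = 9, c_3 = 0.5, t_3 = 4.5, a_4 = 0.5, b_4 = 6, c_4 = 5, t_4 = 2, a_5 = 1, b_5 = 5, c_5 = 6.5, q_5 = 3, t_5 = 1.5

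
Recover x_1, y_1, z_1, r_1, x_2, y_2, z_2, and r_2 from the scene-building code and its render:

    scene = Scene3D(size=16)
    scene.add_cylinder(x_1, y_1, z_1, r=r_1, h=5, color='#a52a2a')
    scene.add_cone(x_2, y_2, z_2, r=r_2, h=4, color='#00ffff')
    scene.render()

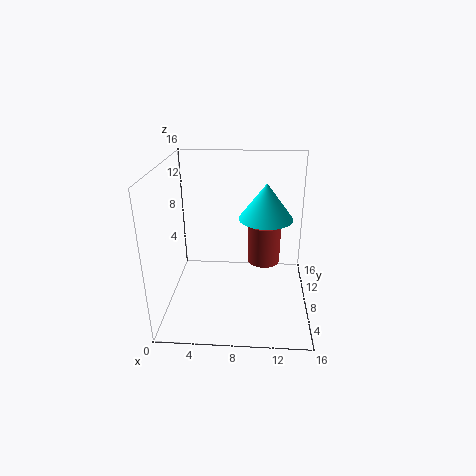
x_1 = 11; y_1 = 12; z_1 = 3; r_1 = 2; x_2 = 11; y_2 = 9; z_2 = 10; r_2 = 3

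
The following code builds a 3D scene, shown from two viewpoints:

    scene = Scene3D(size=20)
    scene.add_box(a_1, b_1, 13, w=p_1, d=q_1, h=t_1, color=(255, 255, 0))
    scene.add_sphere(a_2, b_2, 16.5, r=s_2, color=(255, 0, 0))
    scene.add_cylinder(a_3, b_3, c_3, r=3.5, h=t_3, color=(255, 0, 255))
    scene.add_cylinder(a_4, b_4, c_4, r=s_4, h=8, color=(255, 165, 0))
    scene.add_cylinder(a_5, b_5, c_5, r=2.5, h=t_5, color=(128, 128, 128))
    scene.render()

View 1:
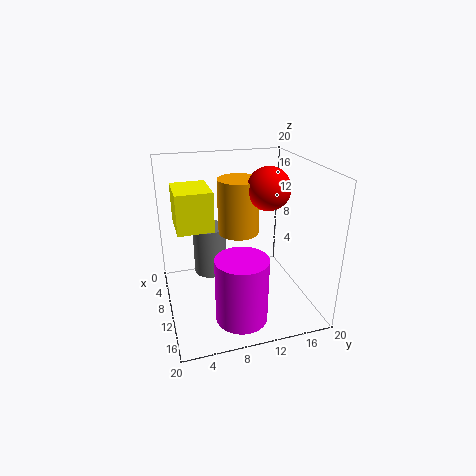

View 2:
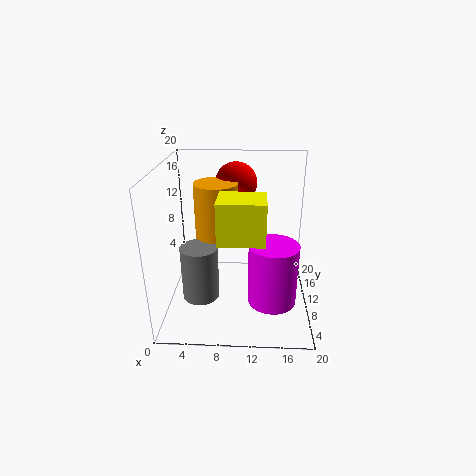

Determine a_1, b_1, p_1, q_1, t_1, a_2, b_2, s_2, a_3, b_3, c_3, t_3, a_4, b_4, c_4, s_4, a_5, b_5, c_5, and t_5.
a_1 = 8
b_1 = 1.5
p_1 = 5.5
q_1 = 4.5
t_1 = 5
a_2 = 9.5
b_2 = 14.5
s_2 = 3
a_3 = 15
b_3 = 9
c_3 = 0.5
t_3 = 9
a_4 = 7
b_4 = 11
c_4 = 9.5
s_4 = 3
a_5 = 5
b_5 = 7
c_5 = 2.5
t_5 = 7.5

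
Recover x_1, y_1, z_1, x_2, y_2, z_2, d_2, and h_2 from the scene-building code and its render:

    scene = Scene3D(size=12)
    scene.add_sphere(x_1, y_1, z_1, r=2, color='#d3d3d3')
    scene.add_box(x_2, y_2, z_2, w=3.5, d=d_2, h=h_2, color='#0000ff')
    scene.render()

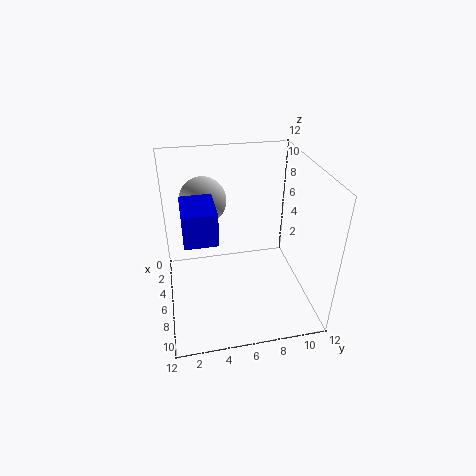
x_1 = 3.5; y_1 = 3.5; z_1 = 8.5; x_2 = 5.5; y_2 = 1.5; z_2 = 7.5; d_2 = 2.5; h_2 = 2.5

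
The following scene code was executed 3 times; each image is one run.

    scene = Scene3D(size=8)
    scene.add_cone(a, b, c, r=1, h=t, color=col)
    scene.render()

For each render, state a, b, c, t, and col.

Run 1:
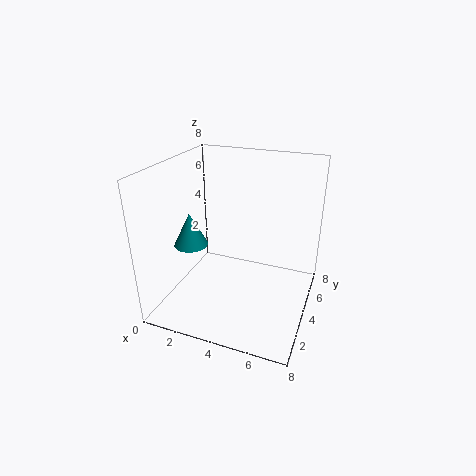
a = 1; b = 4; c = 3; t = 2; col = 'teal'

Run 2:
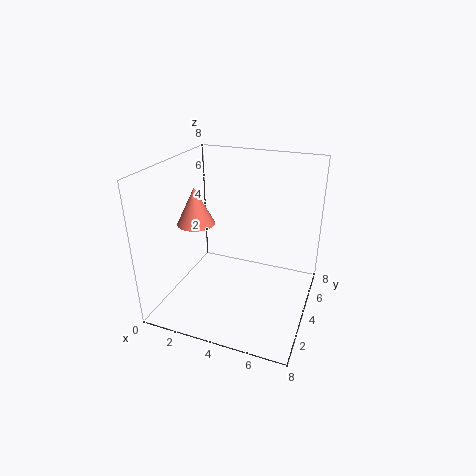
a = 2; b = 3; c = 5; t = 2; col = 'salmon'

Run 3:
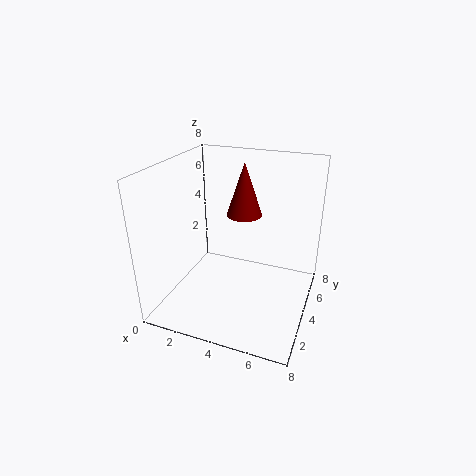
a = 4; b = 5; c = 5; t = 3; col = 'maroon'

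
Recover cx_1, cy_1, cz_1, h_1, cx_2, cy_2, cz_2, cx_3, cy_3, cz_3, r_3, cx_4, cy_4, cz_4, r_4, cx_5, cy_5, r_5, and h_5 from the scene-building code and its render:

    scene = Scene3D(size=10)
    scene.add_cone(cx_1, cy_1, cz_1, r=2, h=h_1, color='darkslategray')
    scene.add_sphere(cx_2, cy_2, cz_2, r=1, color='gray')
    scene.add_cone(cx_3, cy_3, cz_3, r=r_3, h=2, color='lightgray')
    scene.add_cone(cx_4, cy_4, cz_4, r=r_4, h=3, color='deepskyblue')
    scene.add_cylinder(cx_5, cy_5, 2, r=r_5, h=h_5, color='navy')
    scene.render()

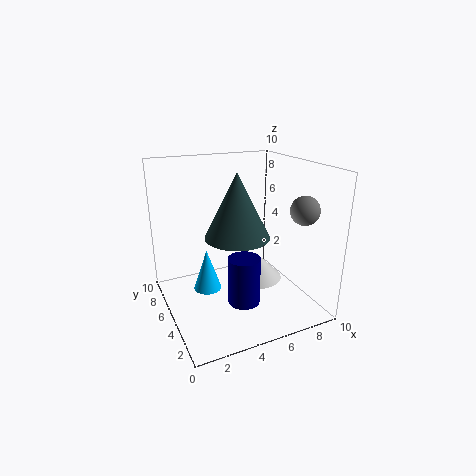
cx_1 = 4
cy_1 = 3
cz_1 = 6
h_1 = 4
cx_2 = 9
cy_2 = 3
cz_2 = 7
cx_3 = 7
cy_3 = 6
cz_3 = 1
r_3 = 2
cx_4 = 3
cy_4 = 6
cz_4 = 1
r_4 = 1
cx_5 = 4
cy_5 = 2
r_5 = 1
h_5 = 3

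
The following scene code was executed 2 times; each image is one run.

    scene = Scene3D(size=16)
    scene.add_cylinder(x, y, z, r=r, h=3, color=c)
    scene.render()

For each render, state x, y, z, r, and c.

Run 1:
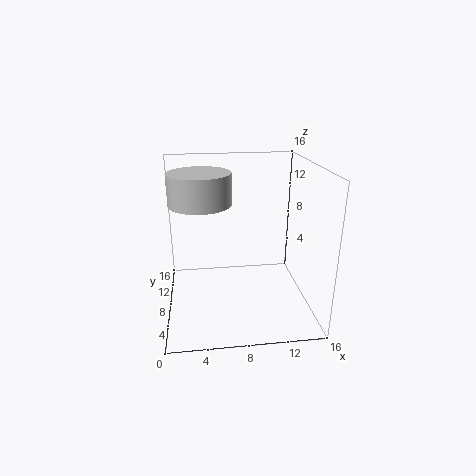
x = 4; y = 5; z = 13; r = 3; c = 'lightgray'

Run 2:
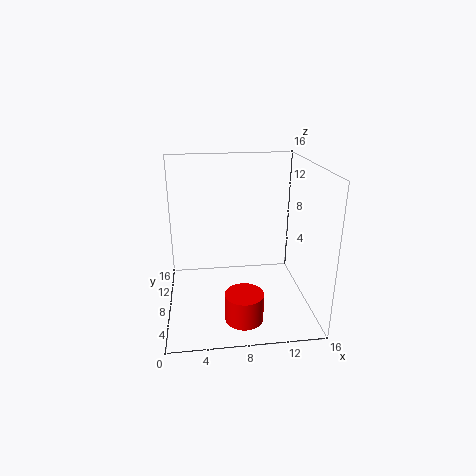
x = 8; y = 3; z = 1; r = 2; c = 'red'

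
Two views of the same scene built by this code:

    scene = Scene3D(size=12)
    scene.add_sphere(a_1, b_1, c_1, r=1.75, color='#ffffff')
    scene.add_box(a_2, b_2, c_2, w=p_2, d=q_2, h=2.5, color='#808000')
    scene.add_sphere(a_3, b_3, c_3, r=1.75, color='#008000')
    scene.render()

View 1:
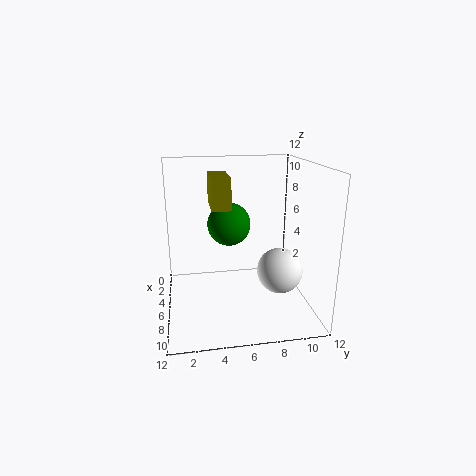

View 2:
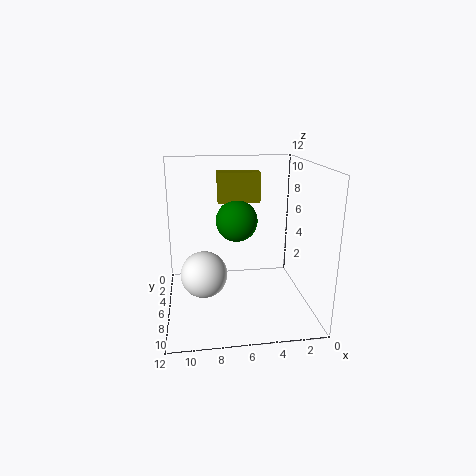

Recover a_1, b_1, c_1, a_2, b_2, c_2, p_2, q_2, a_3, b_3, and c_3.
a_1 = 9, b_1 = 8.75, c_1 = 4.25, a_2 = 4, b_2 = 3.75, c_2 = 8.75, p_2 = 3.5, q_2 = 1.5, a_3 = 6, b_3 = 5.25, c_3 = 7.25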